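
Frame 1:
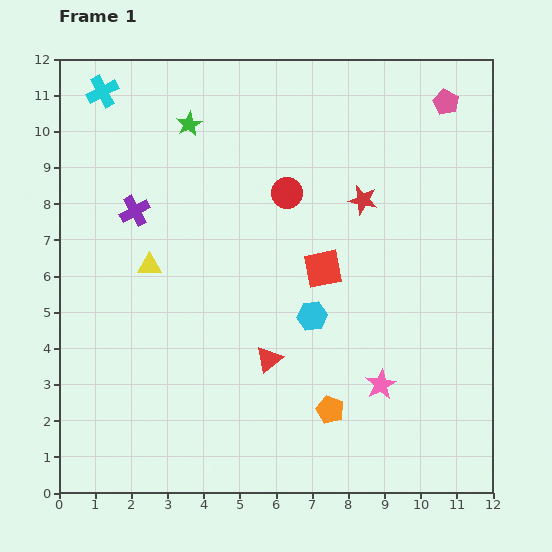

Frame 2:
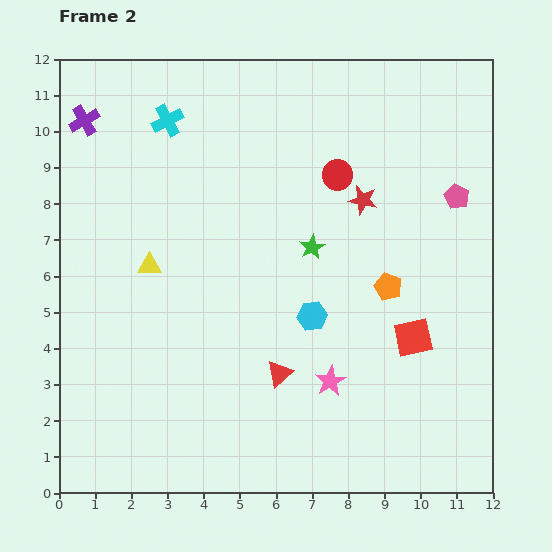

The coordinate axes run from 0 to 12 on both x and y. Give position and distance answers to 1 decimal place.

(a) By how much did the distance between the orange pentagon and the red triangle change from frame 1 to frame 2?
+1.6

Distance in frame 1: 2.2. Distance in frame 2: 3.8.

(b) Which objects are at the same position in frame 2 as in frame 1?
the cyan hexagon, the yellow triangle, the red star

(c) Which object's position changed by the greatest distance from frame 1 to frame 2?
the green star

(moved 4.8; next 3.8)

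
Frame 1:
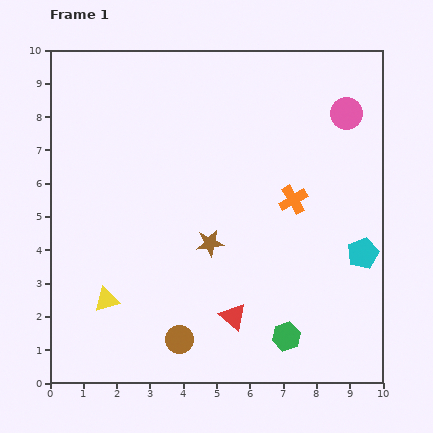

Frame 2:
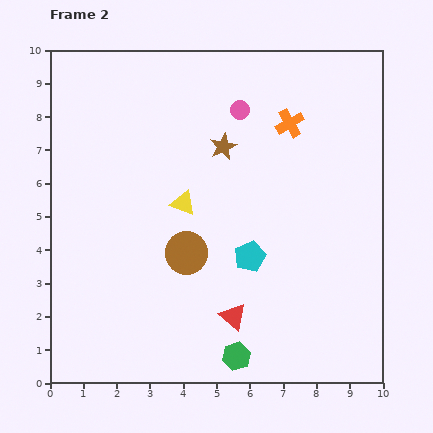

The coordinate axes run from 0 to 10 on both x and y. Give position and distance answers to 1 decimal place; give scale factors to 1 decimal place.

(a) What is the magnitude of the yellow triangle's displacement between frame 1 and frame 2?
3.7

The yellow triangle moved from (1.7, 2.5) to (4.0, 5.4), a distance of √(2.3² + 2.9²) ≈ 3.7.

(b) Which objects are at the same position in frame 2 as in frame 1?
the red triangle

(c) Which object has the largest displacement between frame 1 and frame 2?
the yellow triangle

(moved 3.7; next 3.4)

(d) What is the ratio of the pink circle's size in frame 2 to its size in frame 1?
0.6×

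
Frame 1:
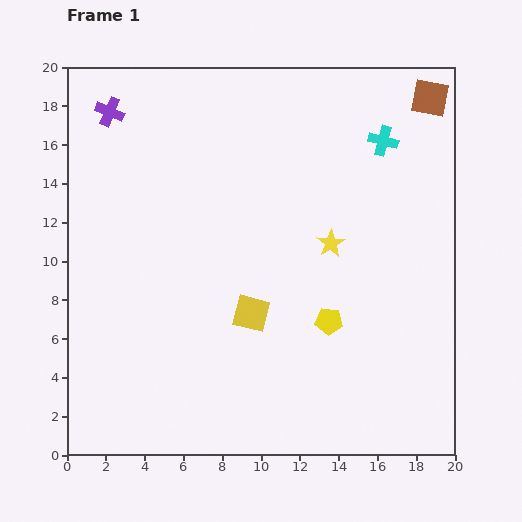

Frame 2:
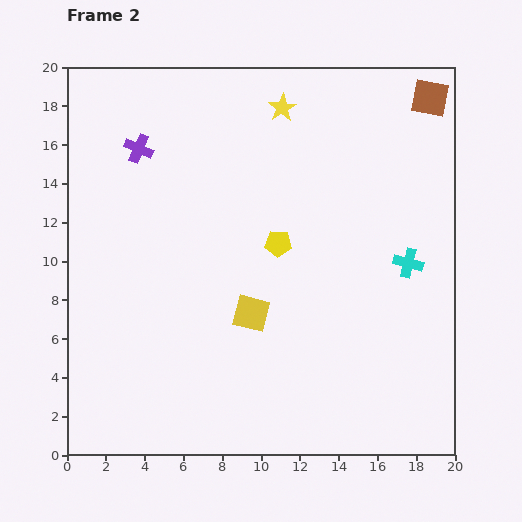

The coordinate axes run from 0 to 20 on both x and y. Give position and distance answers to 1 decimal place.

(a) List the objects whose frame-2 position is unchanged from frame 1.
the brown square, the yellow square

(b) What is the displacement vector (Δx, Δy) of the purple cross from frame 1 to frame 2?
(1.5, -1.9)

The purple cross was at (2.2, 17.7) in frame 1 and (3.7, 15.8) in frame 2.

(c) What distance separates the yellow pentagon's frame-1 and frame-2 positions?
4.8

The yellow pentagon moved from (13.5, 6.9) to (10.9, 10.9), a distance of √(2.6² + 4.0²) ≈ 4.8.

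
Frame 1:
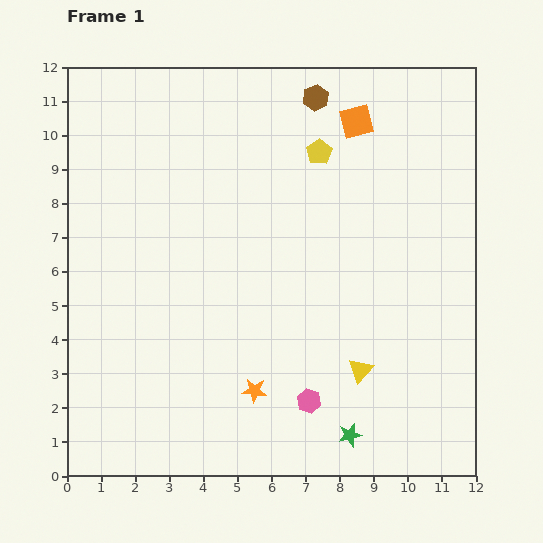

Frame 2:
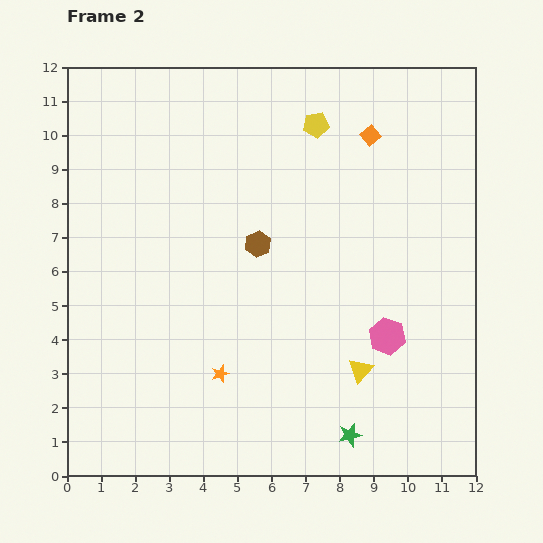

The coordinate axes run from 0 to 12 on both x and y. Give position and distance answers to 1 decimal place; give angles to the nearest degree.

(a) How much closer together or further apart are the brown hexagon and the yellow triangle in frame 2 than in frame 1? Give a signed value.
-3.3

Distance in frame 1: 8.1. Distance in frame 2: 4.8.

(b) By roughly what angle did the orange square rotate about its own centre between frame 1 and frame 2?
25° counter-clockwise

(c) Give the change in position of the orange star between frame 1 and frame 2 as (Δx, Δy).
(-1.0, 0.5)

The orange star was at (5.5, 2.5) in frame 1 and (4.5, 3.0) in frame 2.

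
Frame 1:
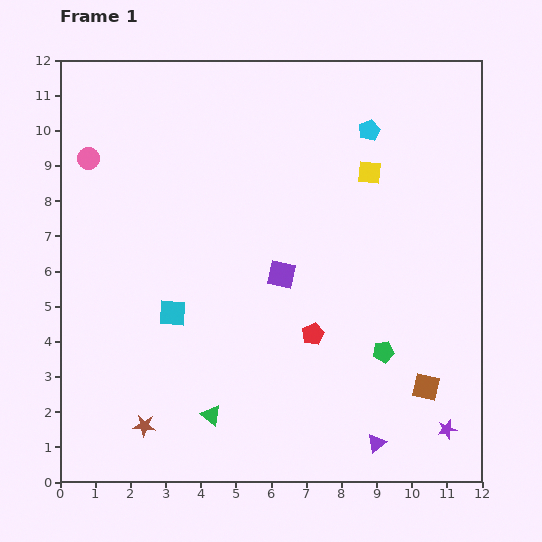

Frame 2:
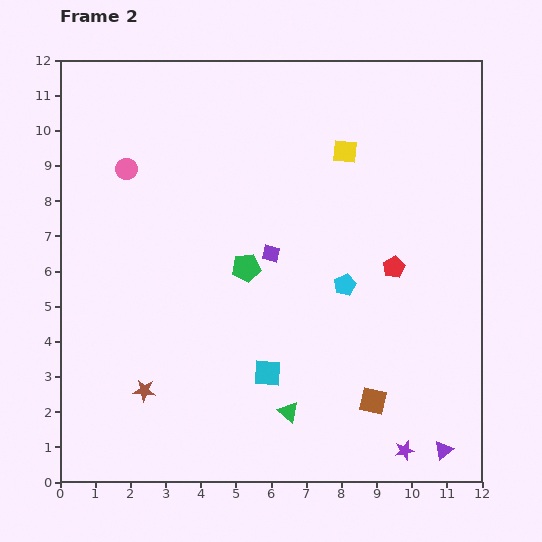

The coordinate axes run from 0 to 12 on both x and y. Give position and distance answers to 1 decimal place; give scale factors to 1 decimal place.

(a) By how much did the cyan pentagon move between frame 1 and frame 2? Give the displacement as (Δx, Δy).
(-0.7, -4.4)

The cyan pentagon was at (8.8, 10.0) in frame 1 and (8.1, 5.6) in frame 2.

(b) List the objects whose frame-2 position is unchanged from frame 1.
none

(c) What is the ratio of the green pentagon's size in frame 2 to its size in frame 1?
1.3×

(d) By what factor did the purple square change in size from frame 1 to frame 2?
0.6×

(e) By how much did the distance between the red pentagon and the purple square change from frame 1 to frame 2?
+1.6

Distance in frame 1: 1.9. Distance in frame 2: 3.5.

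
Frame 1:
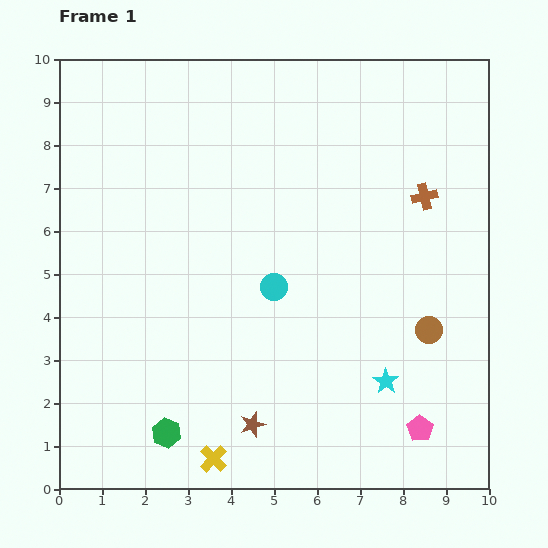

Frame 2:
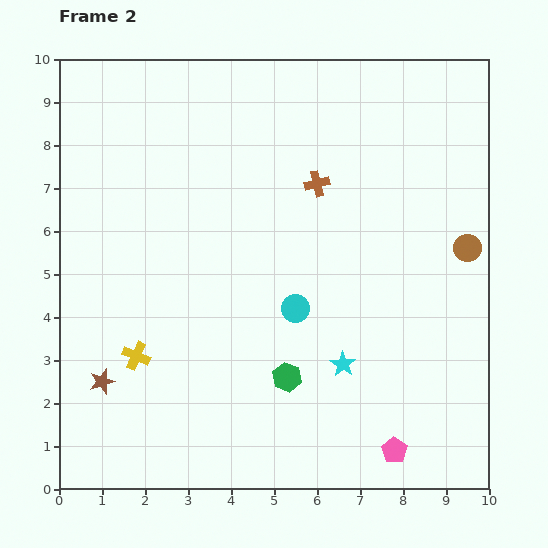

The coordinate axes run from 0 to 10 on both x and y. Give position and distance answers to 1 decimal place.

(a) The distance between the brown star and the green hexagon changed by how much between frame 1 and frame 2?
+2.3

Distance in frame 1: 2.0. Distance in frame 2: 4.3.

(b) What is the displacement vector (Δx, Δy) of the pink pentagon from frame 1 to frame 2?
(-0.6, -0.5)

The pink pentagon was at (8.4, 1.4) in frame 1 and (7.8, 0.9) in frame 2.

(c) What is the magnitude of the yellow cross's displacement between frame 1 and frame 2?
3.0

The yellow cross moved from (3.6, 0.7) to (1.8, 3.1), a distance of √(1.8² + 2.4²) ≈ 3.0.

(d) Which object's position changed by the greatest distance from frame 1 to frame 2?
the brown star

(moved 3.6; next 3.1)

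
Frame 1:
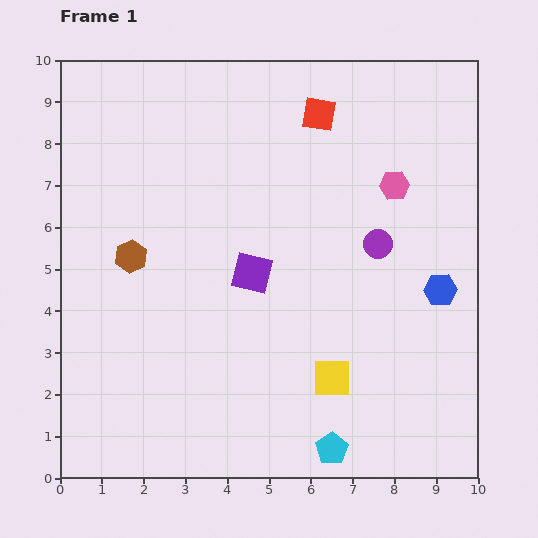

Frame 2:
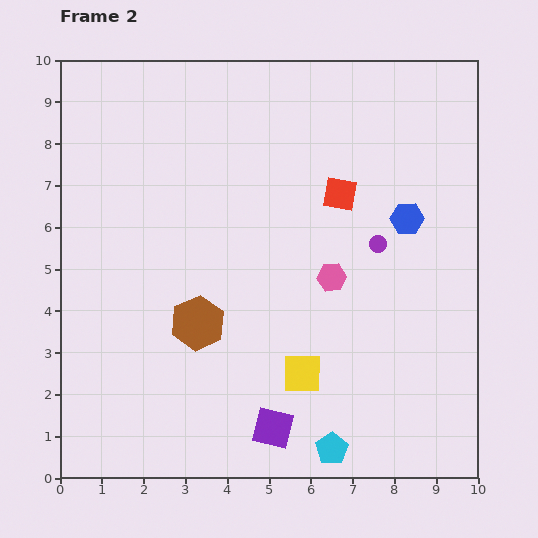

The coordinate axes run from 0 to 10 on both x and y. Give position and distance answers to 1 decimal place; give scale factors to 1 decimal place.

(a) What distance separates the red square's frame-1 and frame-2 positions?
2.0

The red square moved from (6.2, 8.7) to (6.7, 6.8), a distance of √(0.5² + 1.9²) ≈ 2.0.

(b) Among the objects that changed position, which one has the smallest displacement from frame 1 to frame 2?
the yellow square

(moved 0.7)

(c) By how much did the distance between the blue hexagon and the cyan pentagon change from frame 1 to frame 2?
+1.2

Distance in frame 1: 4.6. Distance in frame 2: 5.8.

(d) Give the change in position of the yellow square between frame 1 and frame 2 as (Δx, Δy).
(-0.7, 0.1)

The yellow square was at (6.5, 2.4) in frame 1 and (5.8, 2.5) in frame 2.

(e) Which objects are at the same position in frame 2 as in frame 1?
the purple circle, the cyan pentagon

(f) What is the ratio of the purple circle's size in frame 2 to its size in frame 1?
0.6×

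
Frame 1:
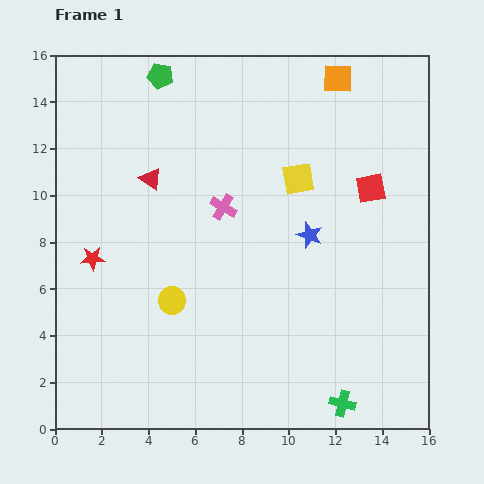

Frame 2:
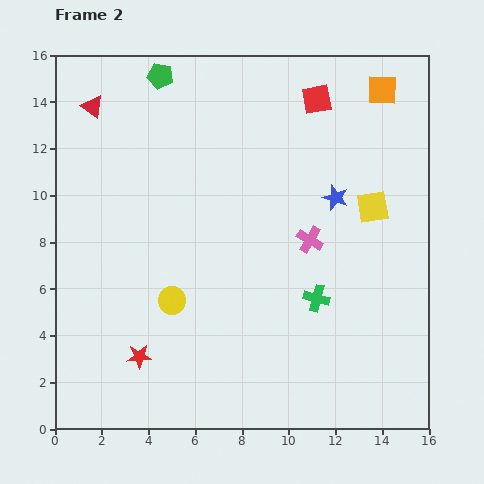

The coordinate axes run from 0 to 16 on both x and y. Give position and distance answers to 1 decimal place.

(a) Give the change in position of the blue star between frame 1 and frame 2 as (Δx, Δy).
(1.1, 1.6)

The blue star was at (10.9, 8.3) in frame 1 and (12.0, 9.9) in frame 2.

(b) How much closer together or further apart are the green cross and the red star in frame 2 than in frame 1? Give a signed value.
-4.4

Distance in frame 1: 12.4. Distance in frame 2: 8.0.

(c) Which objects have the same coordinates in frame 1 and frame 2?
the yellow circle, the green pentagon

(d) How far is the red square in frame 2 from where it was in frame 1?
4.4

The red square moved from (13.5, 10.3) to (11.2, 14.1), a distance of √(2.3² + 3.8²) ≈ 4.4.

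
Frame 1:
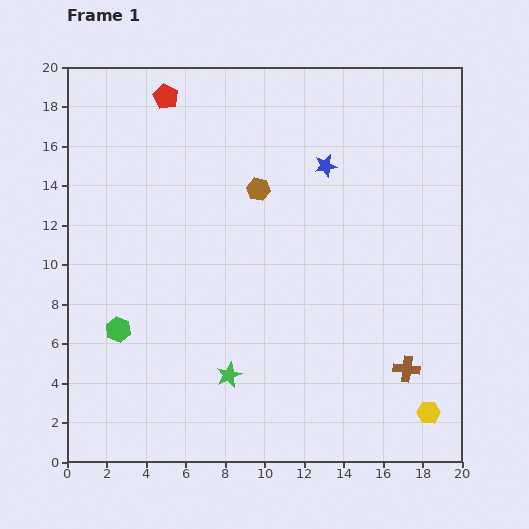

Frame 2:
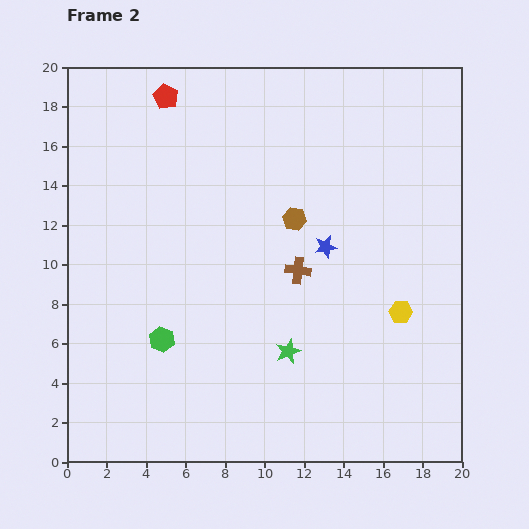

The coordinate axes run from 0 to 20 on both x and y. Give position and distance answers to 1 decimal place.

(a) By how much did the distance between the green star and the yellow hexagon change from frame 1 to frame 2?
-4.3

Distance in frame 1: 10.3. Distance in frame 2: 6.0.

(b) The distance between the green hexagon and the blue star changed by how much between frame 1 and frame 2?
-3.9

Distance in frame 1: 13.4. Distance in frame 2: 9.5.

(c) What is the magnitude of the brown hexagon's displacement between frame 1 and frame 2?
2.3

The brown hexagon moved from (9.7, 13.8) to (11.5, 12.3), a distance of √(1.8² + 1.5²) ≈ 2.3.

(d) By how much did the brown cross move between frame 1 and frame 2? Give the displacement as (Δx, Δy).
(-5.5, 5.0)

The brown cross was at (17.2, 4.7) in frame 1 and (11.7, 9.7) in frame 2.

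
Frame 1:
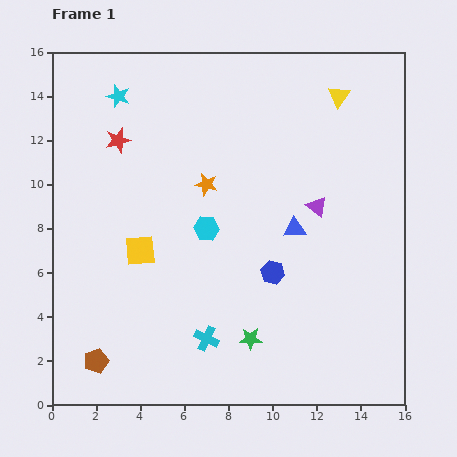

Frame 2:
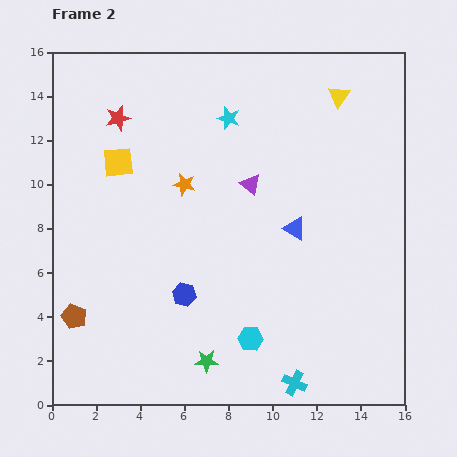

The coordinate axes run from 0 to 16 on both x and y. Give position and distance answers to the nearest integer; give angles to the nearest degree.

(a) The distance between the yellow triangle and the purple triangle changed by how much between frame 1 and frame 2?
+1

Distance in frame 1: 5. Distance in frame 2: 6.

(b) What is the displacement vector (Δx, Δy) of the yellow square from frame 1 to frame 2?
(-1, 4)

The yellow square was at (4, 7) in frame 1 and (3, 11) in frame 2.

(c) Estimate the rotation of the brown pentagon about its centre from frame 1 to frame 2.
30° counter-clockwise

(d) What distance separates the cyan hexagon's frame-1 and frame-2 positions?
5

The cyan hexagon moved from (7, 8) to (9, 3), a distance of √(2² + 5²) ≈ 5.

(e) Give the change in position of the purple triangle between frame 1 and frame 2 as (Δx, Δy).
(-3, 1)

The purple triangle was at (12, 9) in frame 1 and (9, 10) in frame 2.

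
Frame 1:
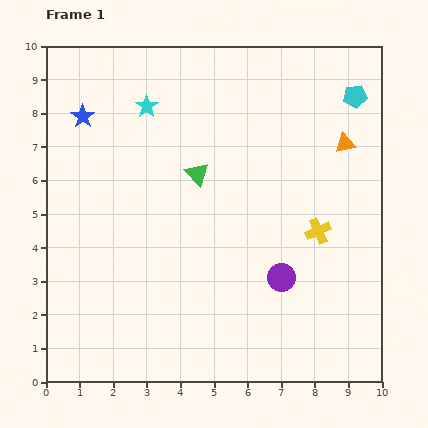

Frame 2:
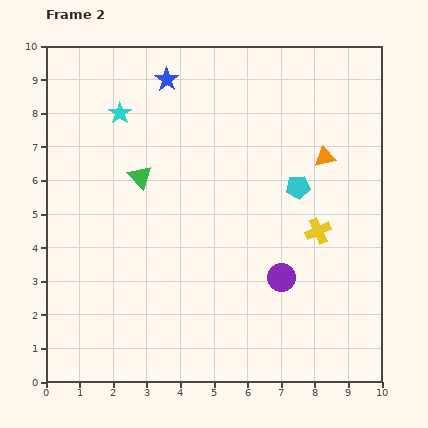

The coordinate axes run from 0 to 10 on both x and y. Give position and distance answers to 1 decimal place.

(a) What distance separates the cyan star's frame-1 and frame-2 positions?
0.8

The cyan star moved from (3.0, 8.2) to (2.2, 8.0), a distance of √(0.8² + 0.2²) ≈ 0.8.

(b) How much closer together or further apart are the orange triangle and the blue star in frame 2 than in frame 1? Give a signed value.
-2.6

Distance in frame 1: 7.8. Distance in frame 2: 5.2.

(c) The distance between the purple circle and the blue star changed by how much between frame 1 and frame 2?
-0.8

Distance in frame 1: 7.6. Distance in frame 2: 6.8.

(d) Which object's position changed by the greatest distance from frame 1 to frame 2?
the cyan pentagon

(moved 3.2; next 2.7)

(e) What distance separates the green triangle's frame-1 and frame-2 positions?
1.7

The green triangle moved from (4.5, 6.2) to (2.8, 6.1), a distance of √(1.7² + 0.1²) ≈ 1.7.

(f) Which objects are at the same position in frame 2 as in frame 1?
the yellow cross, the purple circle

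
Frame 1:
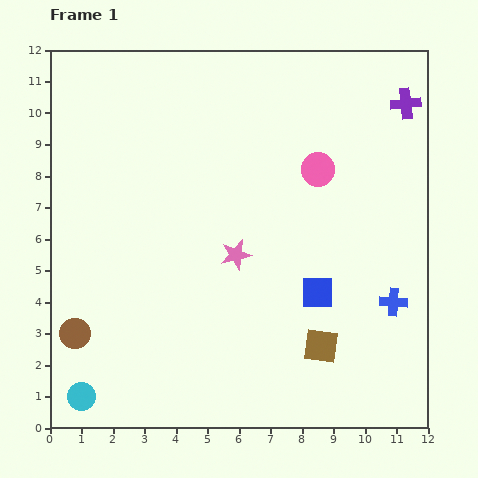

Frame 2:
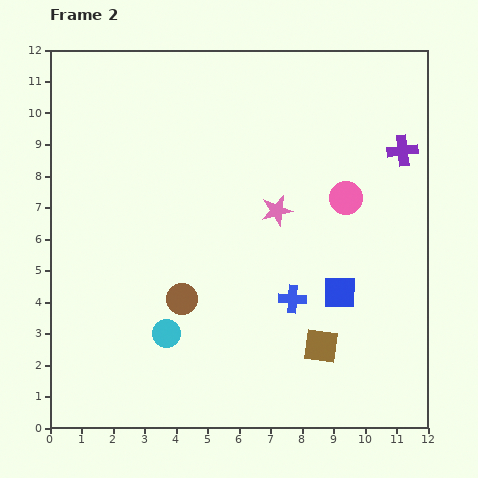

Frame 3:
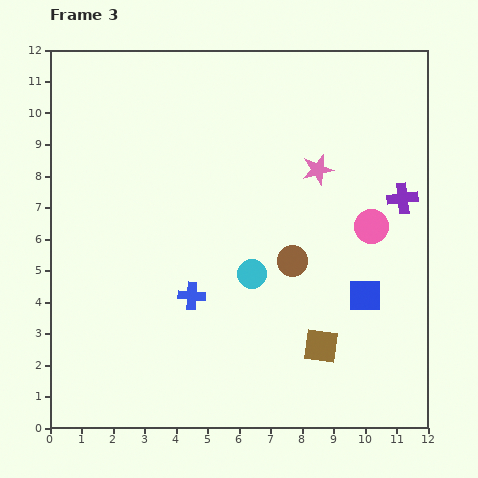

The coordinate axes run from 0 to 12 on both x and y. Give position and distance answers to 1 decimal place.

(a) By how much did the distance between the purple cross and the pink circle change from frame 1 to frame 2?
-1.2

Distance in frame 1: 3.5. Distance in frame 2: 2.3.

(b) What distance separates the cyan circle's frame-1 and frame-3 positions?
6.7

The cyan circle moved from (1.0, 1.0) to (6.4, 4.9), a distance of √(5.4² + 3.9²) ≈ 6.7.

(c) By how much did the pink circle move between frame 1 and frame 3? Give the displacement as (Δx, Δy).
(1.7, -1.8)

The pink circle was at (8.5, 8.2) in frame 1 and (10.2, 6.4) in frame 3.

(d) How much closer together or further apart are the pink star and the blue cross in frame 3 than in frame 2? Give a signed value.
+2.9

Distance in frame 2: 2.8. Distance in frame 3: 5.7.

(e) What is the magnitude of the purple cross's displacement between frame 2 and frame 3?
1.5

The purple cross moved from (11.2, 8.8) to (11.2, 7.3), a distance of √(0.0² + 1.5²) ≈ 1.5.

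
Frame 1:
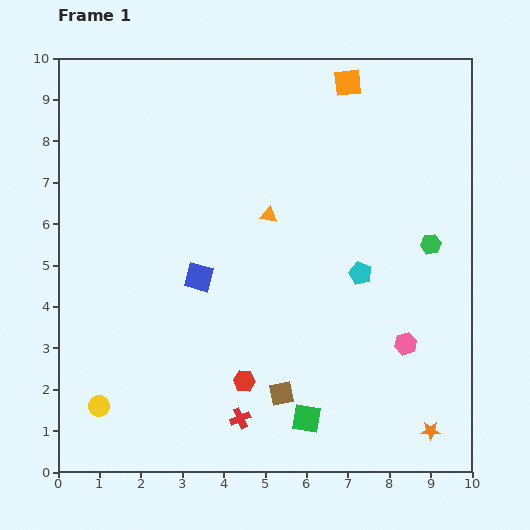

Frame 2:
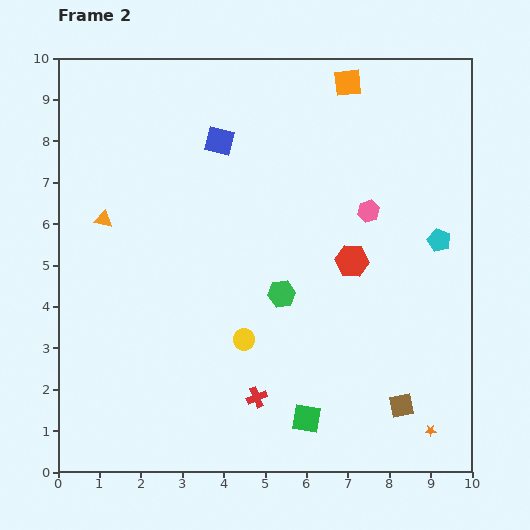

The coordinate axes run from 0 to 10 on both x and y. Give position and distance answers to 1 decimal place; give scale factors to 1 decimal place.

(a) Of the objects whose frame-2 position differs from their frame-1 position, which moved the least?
the red cross

(moved 0.6)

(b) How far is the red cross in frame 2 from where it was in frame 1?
0.6

The red cross moved from (4.4, 1.3) to (4.8, 1.8), a distance of √(0.4² + 0.5²) ≈ 0.6.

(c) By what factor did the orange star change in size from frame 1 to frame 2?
0.6×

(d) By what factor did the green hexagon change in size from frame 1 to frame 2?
1.4×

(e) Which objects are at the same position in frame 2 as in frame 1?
the orange square, the orange star, the green square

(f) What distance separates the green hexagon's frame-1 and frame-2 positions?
3.8

The green hexagon moved from (9.0, 5.5) to (5.4, 4.3), a distance of √(3.6² + 1.2²) ≈ 3.8.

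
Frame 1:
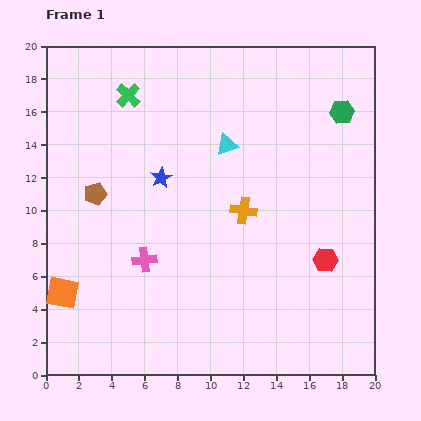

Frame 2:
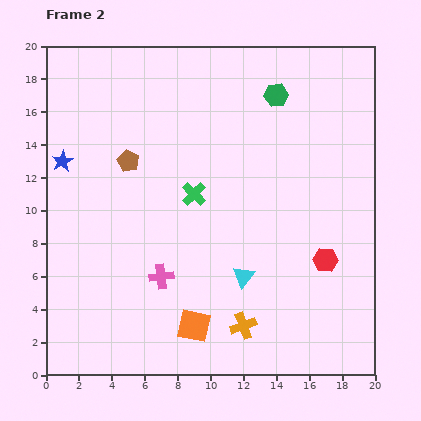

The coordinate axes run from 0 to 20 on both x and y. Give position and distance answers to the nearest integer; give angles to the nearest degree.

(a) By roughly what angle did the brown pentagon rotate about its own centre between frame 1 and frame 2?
30° counter-clockwise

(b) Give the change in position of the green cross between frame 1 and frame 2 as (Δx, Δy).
(4, -6)

The green cross was at (5, 17) in frame 1 and (9, 11) in frame 2.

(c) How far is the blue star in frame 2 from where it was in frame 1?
6

The blue star moved from (7, 12) to (1, 13), a distance of √(6² + 1²) ≈ 6.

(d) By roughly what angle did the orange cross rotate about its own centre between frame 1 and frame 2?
30° counter-clockwise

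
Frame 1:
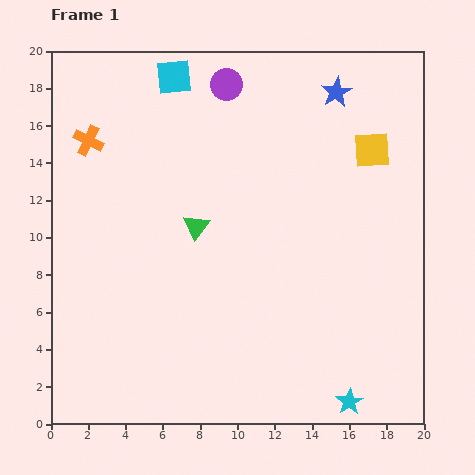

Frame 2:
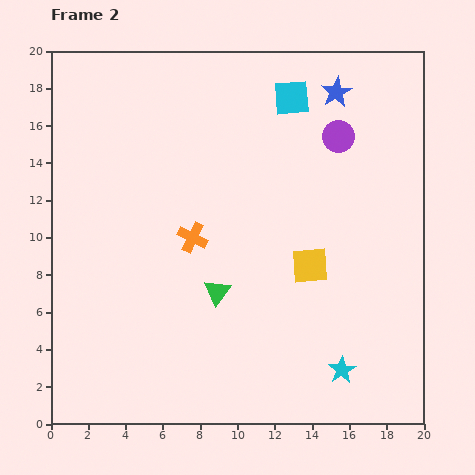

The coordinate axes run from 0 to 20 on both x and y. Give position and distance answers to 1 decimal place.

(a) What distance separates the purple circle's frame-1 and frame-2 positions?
6.6

The purple circle moved from (9.4, 18.2) to (15.4, 15.4), a distance of √(6.0² + 2.8²) ≈ 6.6.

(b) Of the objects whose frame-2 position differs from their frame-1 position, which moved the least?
the cyan star

(moved 1.7)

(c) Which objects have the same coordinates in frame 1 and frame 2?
the blue star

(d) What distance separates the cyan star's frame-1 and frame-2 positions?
1.7

The cyan star moved from (16.0, 1.2) to (15.6, 2.9), a distance of √(0.4² + 1.7²) ≈ 1.7.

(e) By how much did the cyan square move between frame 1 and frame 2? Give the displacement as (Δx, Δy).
(6.3, -1.1)

The cyan square was at (6.6, 18.6) in frame 1 and (12.9, 17.5) in frame 2.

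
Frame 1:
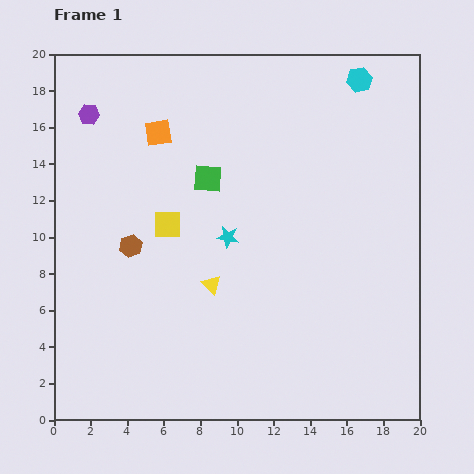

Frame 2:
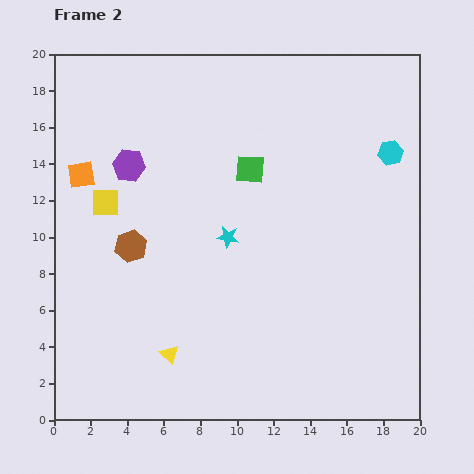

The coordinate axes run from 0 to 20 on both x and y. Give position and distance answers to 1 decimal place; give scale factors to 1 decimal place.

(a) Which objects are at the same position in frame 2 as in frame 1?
the brown hexagon, the cyan star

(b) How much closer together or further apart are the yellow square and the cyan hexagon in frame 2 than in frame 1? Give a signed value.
+2.7

Distance in frame 1: 13.1. Distance in frame 2: 15.8.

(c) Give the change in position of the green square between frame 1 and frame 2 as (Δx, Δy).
(2.3, 0.5)

The green square was at (8.4, 13.2) in frame 1 and (10.7, 13.7) in frame 2.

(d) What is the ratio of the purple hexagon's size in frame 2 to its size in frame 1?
1.6×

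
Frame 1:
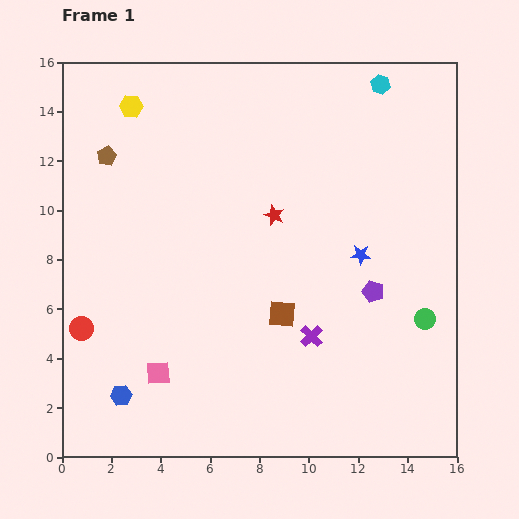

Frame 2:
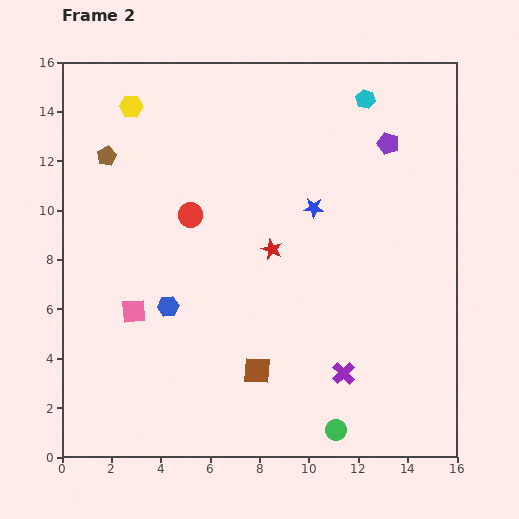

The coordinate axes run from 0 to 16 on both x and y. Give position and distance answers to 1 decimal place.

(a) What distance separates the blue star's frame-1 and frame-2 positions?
2.7

The blue star moved from (12.1, 8.2) to (10.2, 10.1), a distance of √(1.9² + 1.9²) ≈ 2.7.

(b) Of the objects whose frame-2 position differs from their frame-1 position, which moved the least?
the cyan hexagon

(moved 0.8)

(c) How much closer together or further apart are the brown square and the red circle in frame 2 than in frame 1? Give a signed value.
-1.2

Distance in frame 1: 8.1. Distance in frame 2: 6.9.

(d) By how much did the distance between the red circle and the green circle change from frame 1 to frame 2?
-3.4

Distance in frame 1: 13.9. Distance in frame 2: 10.5.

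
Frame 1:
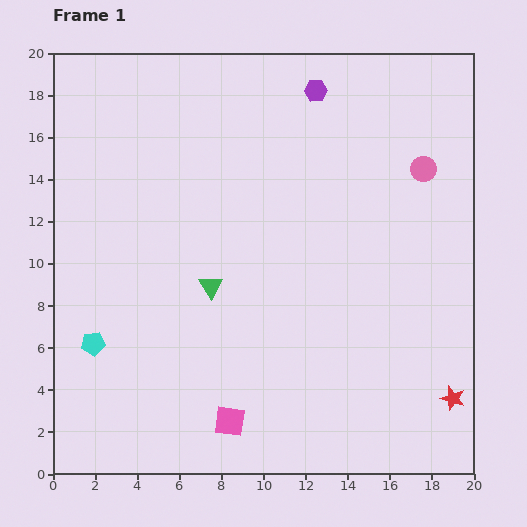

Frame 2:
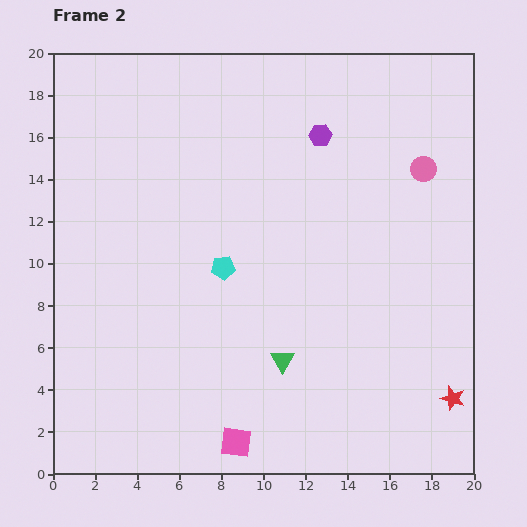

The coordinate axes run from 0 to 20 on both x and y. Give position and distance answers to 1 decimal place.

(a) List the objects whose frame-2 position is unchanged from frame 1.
the red star, the pink circle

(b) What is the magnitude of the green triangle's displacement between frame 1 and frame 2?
4.9

The green triangle moved from (7.5, 8.9) to (10.9, 5.4), a distance of √(3.4² + 3.5²) ≈ 4.9.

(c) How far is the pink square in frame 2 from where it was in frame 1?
1.0

The pink square moved from (8.4, 2.5) to (8.7, 1.5), a distance of √(0.3² + 1.0²) ≈ 1.0.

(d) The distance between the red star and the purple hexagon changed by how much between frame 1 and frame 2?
-2.0

Distance in frame 1: 16.0. Distance in frame 2: 14.0.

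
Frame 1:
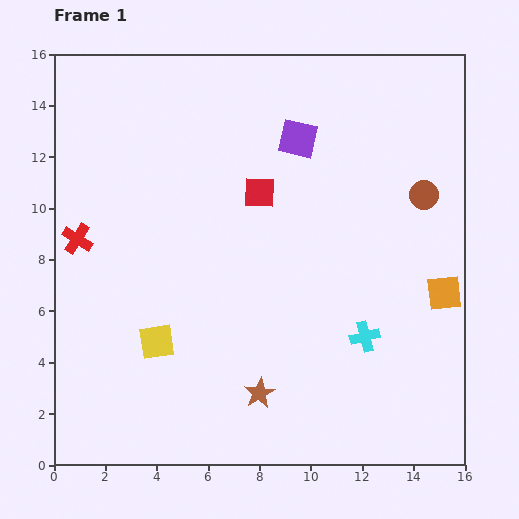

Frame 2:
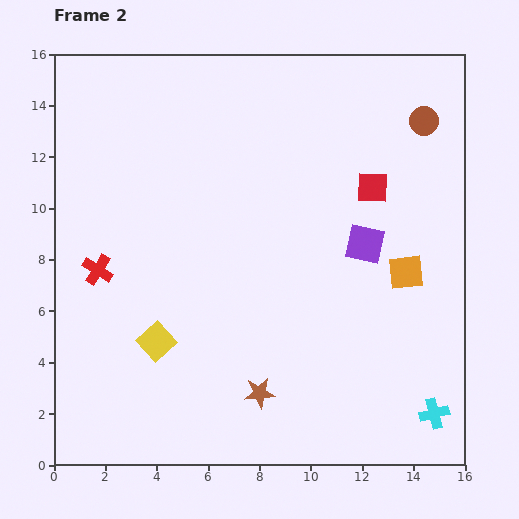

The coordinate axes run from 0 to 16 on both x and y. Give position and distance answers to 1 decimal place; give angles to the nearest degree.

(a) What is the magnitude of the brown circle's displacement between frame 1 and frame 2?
2.9

The brown circle moved from (14.4, 10.5) to (14.4, 13.4), a distance of √(0.0² + 2.9²) ≈ 2.9.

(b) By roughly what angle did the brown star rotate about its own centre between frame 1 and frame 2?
23° clockwise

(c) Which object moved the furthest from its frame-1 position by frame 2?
the purple square

(moved 4.9; next 4.4)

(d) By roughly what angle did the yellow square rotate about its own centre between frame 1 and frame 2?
33° counter-clockwise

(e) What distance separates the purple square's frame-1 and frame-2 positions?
4.9

The purple square moved from (9.5, 12.7) to (12.1, 8.6), a distance of √(2.6² + 4.1²) ≈ 4.9.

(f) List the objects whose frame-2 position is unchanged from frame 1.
the yellow square, the brown star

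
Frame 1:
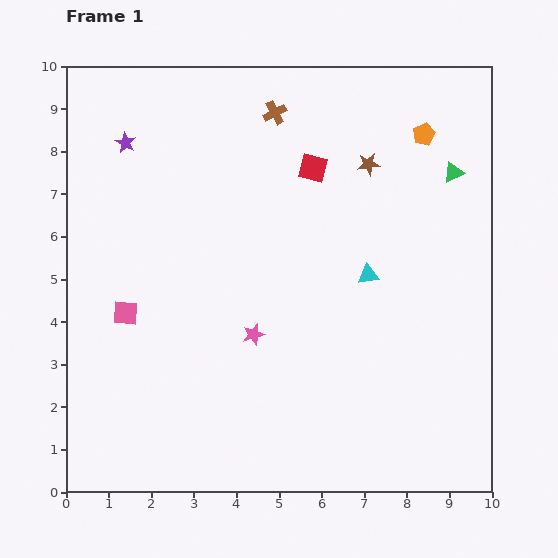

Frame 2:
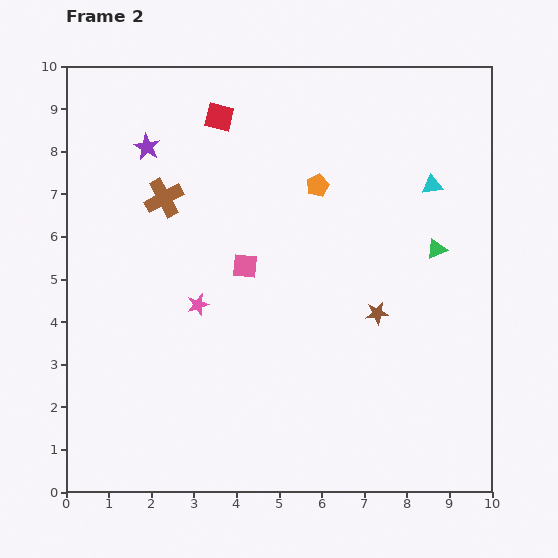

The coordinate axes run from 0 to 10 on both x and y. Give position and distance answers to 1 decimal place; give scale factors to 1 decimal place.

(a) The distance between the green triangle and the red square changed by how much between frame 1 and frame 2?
+2.7

Distance in frame 1: 3.3. Distance in frame 2: 6.0.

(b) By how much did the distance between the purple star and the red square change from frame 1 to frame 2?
-2.6

Distance in frame 1: 4.4. Distance in frame 2: 1.8.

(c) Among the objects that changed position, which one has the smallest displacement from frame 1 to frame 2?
the purple star

(moved 0.5)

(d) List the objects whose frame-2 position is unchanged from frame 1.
none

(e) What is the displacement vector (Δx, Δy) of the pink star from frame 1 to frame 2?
(-1.3, 0.7)

The pink star was at (4.4, 3.7) in frame 1 and (3.1, 4.4) in frame 2.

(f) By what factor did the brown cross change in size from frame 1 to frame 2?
1.7×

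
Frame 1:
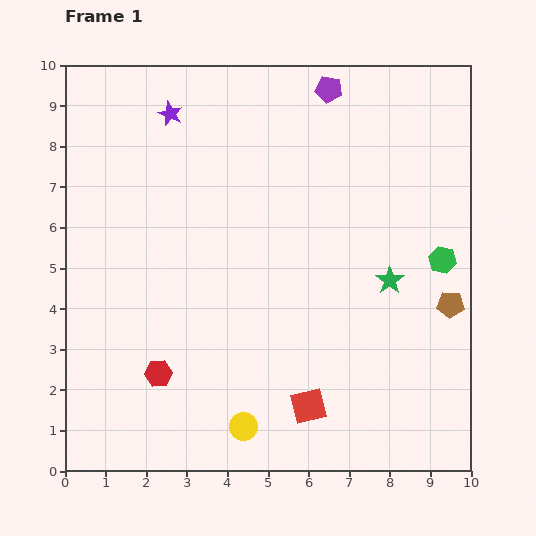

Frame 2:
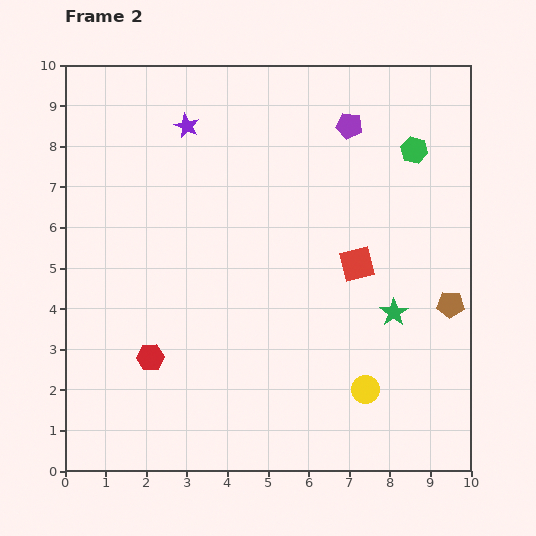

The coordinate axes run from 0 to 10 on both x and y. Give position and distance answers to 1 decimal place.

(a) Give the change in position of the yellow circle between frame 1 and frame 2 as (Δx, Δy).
(3.0, 0.9)

The yellow circle was at (4.4, 1.1) in frame 1 and (7.4, 2.0) in frame 2.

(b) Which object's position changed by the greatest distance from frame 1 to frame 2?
the red square

(moved 3.7; next 3.1)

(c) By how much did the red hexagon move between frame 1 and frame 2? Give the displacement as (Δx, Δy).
(-0.2, 0.4)

The red hexagon was at (2.3, 2.4) in frame 1 and (2.1, 2.8) in frame 2.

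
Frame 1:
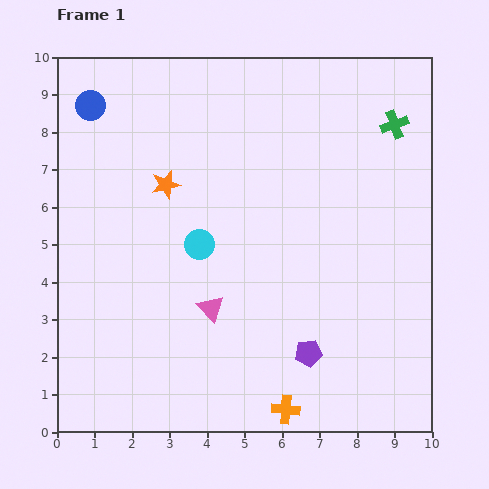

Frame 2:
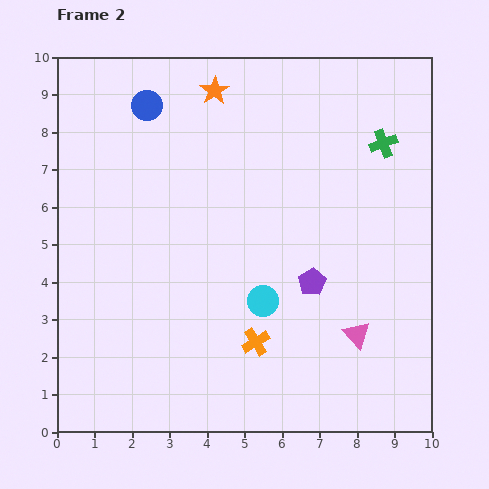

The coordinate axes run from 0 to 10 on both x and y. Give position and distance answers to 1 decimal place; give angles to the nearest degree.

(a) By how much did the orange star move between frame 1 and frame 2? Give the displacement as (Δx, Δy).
(1.3, 2.5)

The orange star was at (2.9, 6.6) in frame 1 and (4.2, 9.1) in frame 2.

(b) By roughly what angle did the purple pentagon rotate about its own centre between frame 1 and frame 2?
24° counter-clockwise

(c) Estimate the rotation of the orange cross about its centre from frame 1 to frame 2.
37° counter-clockwise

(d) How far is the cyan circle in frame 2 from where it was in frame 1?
2.3

The cyan circle moved from (3.8, 5.0) to (5.5, 3.5), a distance of √(1.7² + 1.5²) ≈ 2.3.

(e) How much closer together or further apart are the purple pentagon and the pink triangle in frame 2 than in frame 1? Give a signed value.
-1.1

Distance in frame 1: 2.9. Distance in frame 2: 1.8.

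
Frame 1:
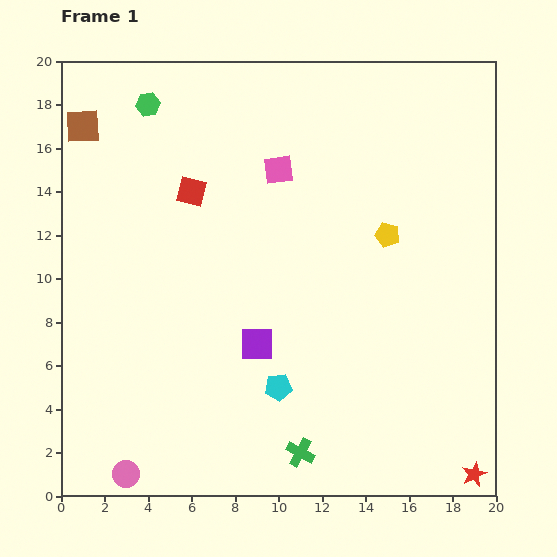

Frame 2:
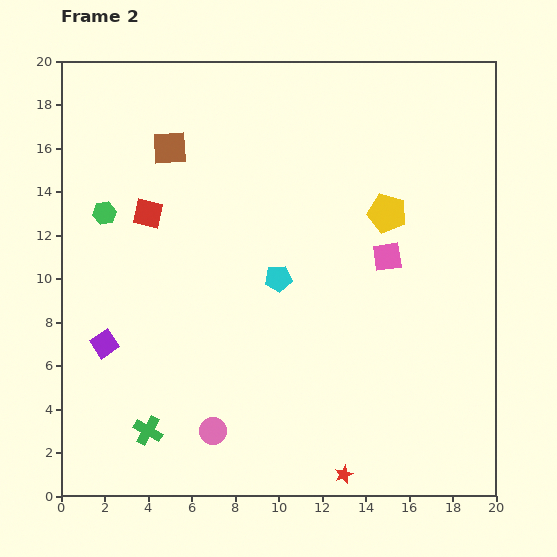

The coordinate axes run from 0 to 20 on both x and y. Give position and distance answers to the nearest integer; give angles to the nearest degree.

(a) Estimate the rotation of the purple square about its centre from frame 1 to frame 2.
34° counter-clockwise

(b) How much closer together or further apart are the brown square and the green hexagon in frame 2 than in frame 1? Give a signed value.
+1

Distance in frame 1: 3. Distance in frame 2: 4.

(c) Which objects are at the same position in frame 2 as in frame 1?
none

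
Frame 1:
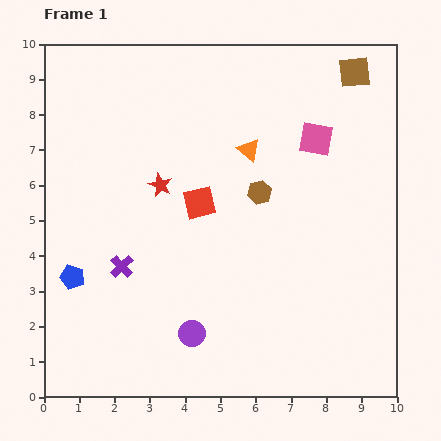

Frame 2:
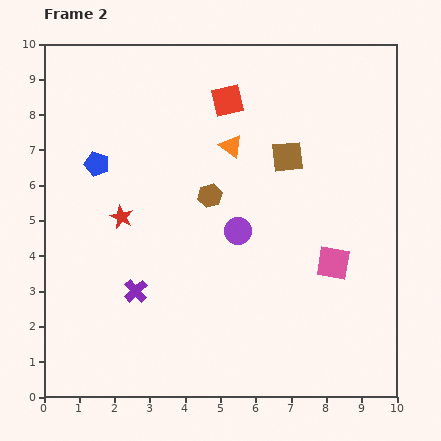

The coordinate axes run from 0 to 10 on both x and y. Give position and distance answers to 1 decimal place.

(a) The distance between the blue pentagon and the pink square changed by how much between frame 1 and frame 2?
-0.6

Distance in frame 1: 7.9. Distance in frame 2: 7.3.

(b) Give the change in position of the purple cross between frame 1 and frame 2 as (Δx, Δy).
(0.4, -0.7)

The purple cross was at (2.2, 3.7) in frame 1 and (2.6, 3.0) in frame 2.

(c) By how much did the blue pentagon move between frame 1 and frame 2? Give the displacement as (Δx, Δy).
(0.7, 3.2)

The blue pentagon was at (0.8, 3.4) in frame 1 and (1.5, 6.6) in frame 2.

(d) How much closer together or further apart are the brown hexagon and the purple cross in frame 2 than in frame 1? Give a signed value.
-1.0

Distance in frame 1: 4.4. Distance in frame 2: 3.4.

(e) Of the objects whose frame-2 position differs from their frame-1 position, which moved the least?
the orange triangle

(moved 0.5)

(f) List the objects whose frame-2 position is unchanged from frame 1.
none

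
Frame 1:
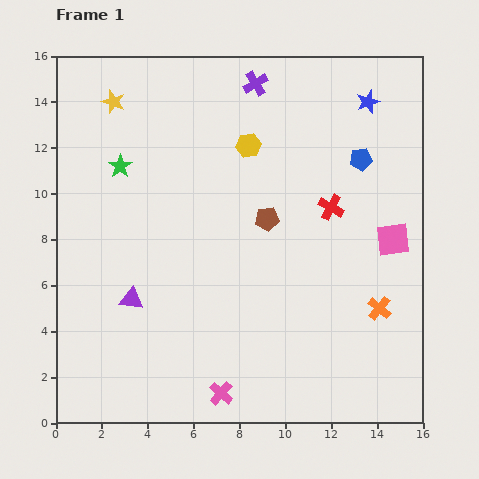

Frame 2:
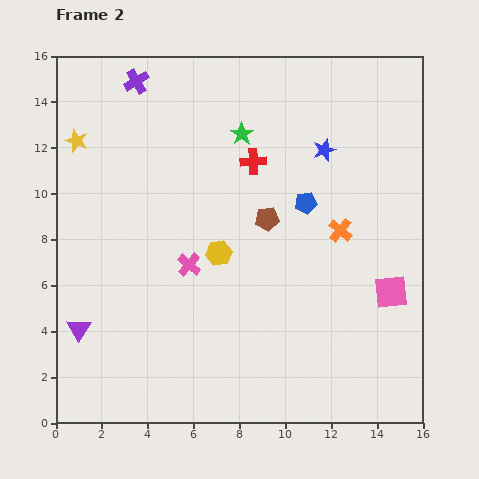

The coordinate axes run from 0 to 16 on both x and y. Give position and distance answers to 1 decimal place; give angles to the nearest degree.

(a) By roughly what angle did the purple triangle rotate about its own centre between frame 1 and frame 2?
54° clockwise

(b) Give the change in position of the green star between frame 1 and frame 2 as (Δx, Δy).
(5.3, 1.4)

The green star was at (2.8, 11.2) in frame 1 and (8.1, 12.6) in frame 2.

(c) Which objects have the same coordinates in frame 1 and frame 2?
the brown pentagon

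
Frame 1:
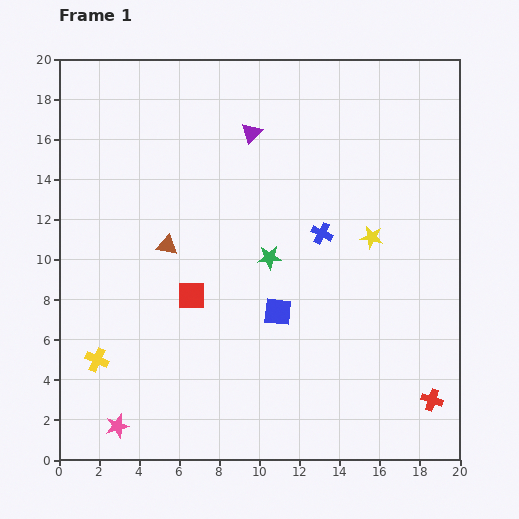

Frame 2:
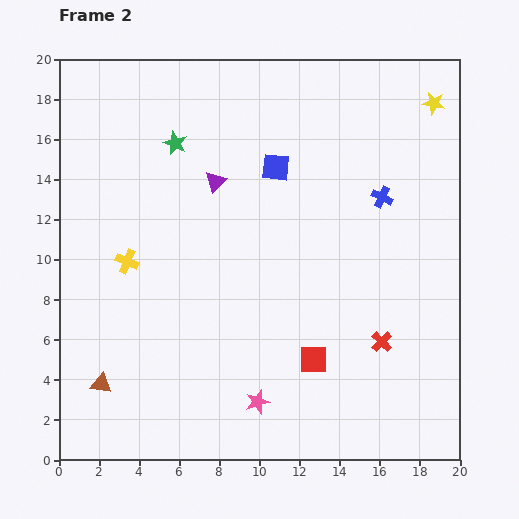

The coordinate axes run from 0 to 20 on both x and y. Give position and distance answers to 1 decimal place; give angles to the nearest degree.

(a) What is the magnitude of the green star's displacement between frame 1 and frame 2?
7.4

The green star moved from (10.5, 10.1) to (5.8, 15.8), a distance of √(4.7² + 5.7²) ≈ 7.4.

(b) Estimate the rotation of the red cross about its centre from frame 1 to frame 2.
27° clockwise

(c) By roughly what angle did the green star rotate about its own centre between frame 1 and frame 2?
27° clockwise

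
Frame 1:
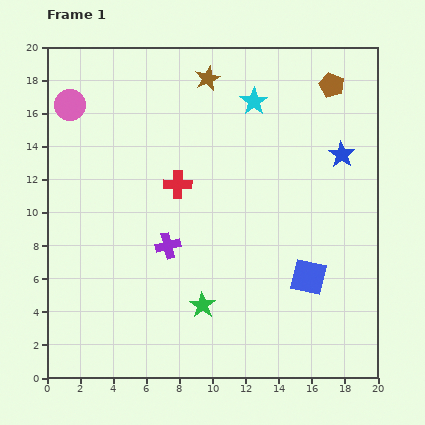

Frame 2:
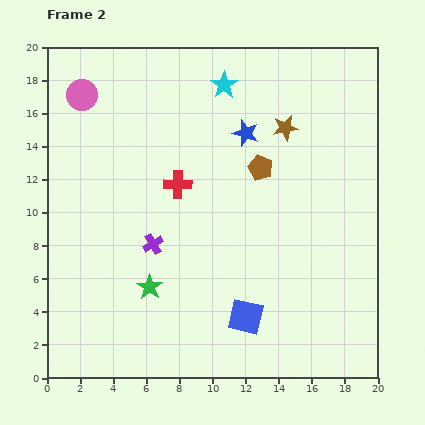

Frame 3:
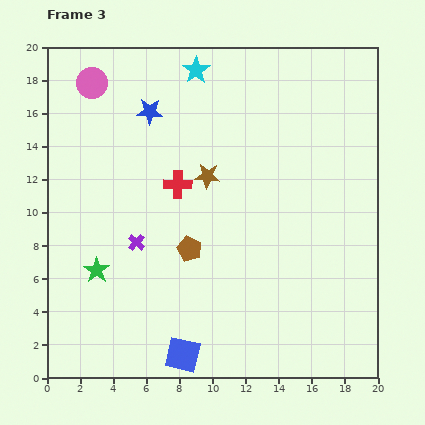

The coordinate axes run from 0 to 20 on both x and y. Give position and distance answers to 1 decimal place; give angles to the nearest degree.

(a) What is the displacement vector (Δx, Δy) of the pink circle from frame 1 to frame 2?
(0.7, 0.6)

The pink circle was at (1.4, 16.5) in frame 1 and (2.1, 17.1) in frame 2.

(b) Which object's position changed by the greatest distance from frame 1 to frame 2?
the brown pentagon

(moved 6.6; next 5.9)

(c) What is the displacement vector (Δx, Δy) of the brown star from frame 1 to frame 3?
(0.0, -5.9)

The brown star was at (9.7, 18.1) in frame 1 and (9.7, 12.2) in frame 3.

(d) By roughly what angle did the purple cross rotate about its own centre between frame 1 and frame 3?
34° counter-clockwise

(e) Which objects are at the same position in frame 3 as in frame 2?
the red cross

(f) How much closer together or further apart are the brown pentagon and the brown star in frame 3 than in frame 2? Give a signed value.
+1.7

Distance in frame 2: 2.8. Distance in frame 3: 4.5.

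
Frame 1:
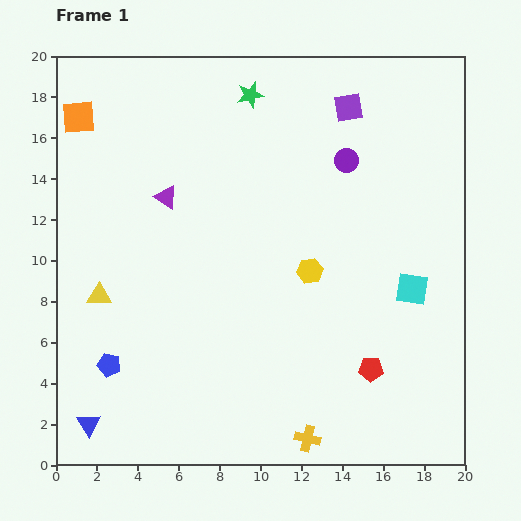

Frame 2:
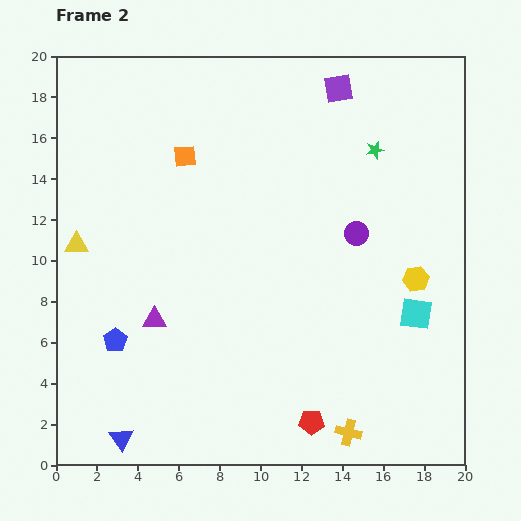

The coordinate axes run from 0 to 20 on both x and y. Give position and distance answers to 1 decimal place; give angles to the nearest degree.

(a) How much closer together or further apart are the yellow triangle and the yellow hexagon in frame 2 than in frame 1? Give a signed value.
+6.3

Distance in frame 1: 10.4. Distance in frame 2: 16.7.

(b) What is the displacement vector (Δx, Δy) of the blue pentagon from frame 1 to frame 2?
(0.3, 1.2)

The blue pentagon was at (2.6, 4.9) in frame 1 and (2.9, 6.1) in frame 2.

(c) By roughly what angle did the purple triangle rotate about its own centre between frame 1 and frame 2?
32° counter-clockwise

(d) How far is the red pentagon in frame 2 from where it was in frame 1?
3.9

The red pentagon moved from (15.4, 4.7) to (12.5, 2.1), a distance of √(2.9² + 2.6²) ≈ 3.9.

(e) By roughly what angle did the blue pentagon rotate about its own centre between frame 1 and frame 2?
24° clockwise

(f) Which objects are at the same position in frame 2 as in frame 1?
none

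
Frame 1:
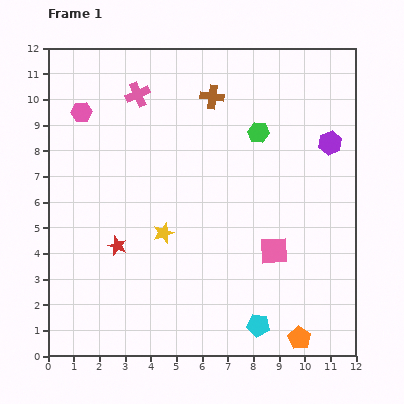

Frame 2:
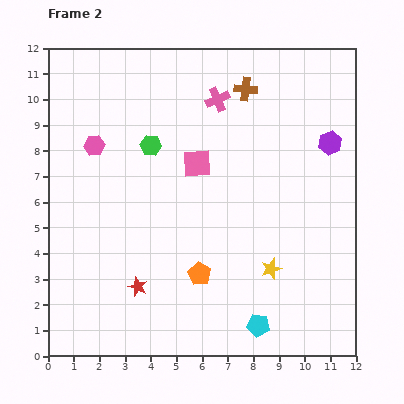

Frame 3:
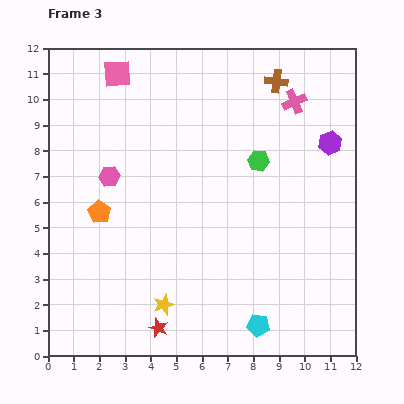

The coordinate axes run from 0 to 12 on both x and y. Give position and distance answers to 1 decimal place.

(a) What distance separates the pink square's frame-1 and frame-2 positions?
4.5

The pink square moved from (8.8, 4.1) to (5.8, 7.5), a distance of √(3.0² + 3.4²) ≈ 4.5.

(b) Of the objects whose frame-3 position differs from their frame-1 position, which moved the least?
the green hexagon

(moved 1.1)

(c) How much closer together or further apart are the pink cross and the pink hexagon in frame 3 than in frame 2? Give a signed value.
+2.7

Distance in frame 2: 5.1. Distance in frame 3: 7.8.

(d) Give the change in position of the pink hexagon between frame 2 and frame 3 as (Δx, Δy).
(0.6, -1.2)

The pink hexagon was at (1.8, 8.2) in frame 2 and (2.4, 7.0) in frame 3.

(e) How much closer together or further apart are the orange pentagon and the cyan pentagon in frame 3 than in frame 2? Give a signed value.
+4.6

Distance in frame 2: 3.0. Distance in frame 3: 7.6.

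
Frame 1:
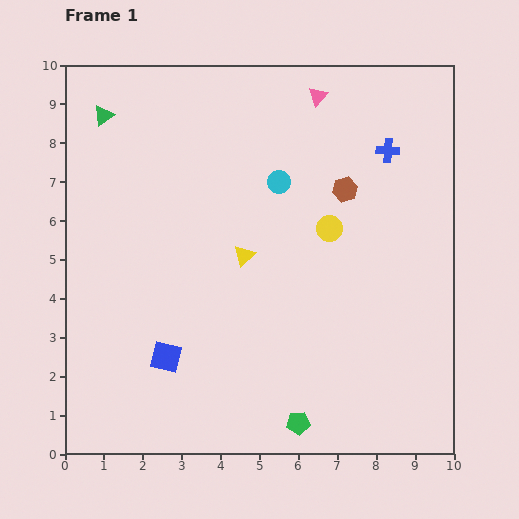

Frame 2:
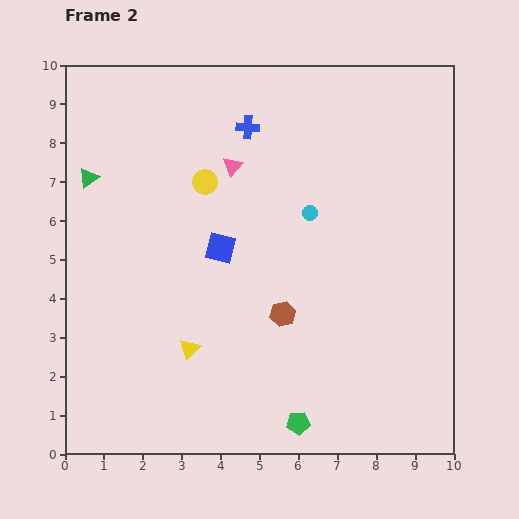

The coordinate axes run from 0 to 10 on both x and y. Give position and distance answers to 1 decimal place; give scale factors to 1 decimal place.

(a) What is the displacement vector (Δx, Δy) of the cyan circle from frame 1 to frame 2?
(0.8, -0.8)

The cyan circle was at (5.5, 7.0) in frame 1 and (6.3, 6.2) in frame 2.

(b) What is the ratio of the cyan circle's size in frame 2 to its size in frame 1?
0.6×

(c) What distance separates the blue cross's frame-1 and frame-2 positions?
3.6

The blue cross moved from (8.3, 7.8) to (4.7, 8.4), a distance of √(3.6² + 0.6²) ≈ 3.6.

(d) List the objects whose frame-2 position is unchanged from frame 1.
the green pentagon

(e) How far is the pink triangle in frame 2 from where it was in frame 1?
2.8

The pink triangle moved from (6.5, 9.2) to (4.3, 7.4), a distance of √(2.2² + 1.8²) ≈ 2.8.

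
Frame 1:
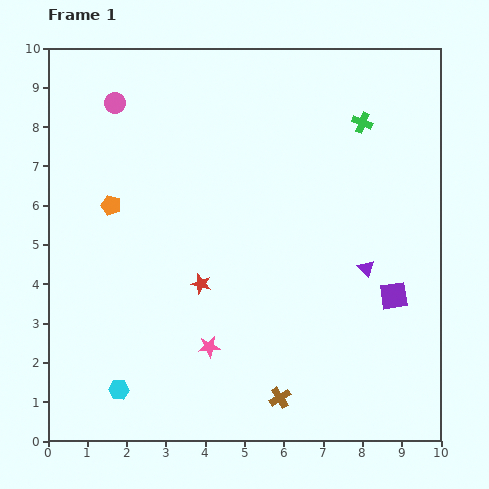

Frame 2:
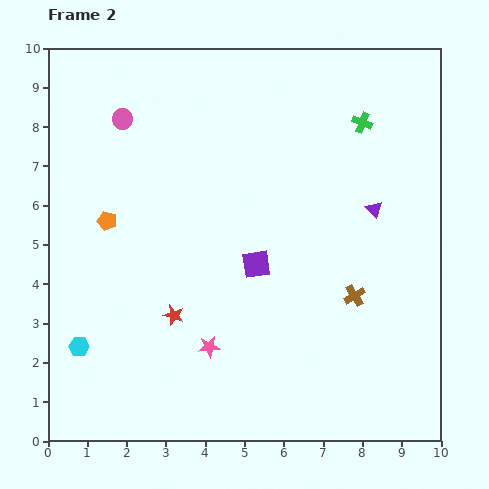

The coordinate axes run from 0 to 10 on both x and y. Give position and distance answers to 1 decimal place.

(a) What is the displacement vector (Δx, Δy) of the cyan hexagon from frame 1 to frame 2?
(-1.0, 1.1)

The cyan hexagon was at (1.8, 1.3) in frame 1 and (0.8, 2.4) in frame 2.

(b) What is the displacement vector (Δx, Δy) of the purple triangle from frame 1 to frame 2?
(0.2, 1.5)

The purple triangle was at (8.1, 4.4) in frame 1 and (8.3, 5.9) in frame 2.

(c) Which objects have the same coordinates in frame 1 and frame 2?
the pink star, the green cross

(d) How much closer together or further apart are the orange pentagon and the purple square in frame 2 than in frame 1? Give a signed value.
-3.6

Distance in frame 1: 7.6. Distance in frame 2: 4.0.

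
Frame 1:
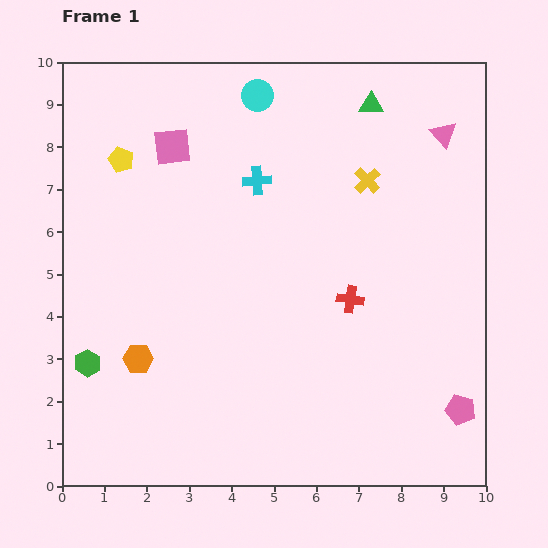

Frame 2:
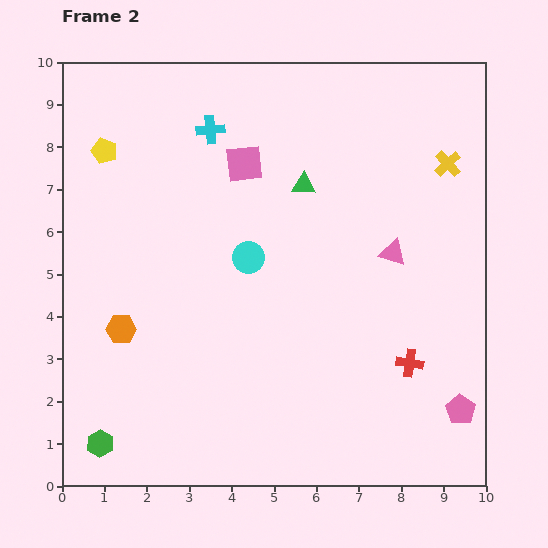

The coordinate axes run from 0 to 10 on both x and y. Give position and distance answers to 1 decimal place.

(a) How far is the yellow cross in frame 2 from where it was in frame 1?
1.9

The yellow cross moved from (7.2, 7.2) to (9.1, 7.6), a distance of √(1.9² + 0.4²) ≈ 1.9.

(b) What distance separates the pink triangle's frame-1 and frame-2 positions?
3.0

The pink triangle moved from (9.0, 8.3) to (7.8, 5.5), a distance of √(1.2² + 2.8²) ≈ 3.0.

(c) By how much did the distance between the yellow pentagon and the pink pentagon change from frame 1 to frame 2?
+0.5

Distance in frame 1: 9.9. Distance in frame 2: 10.4.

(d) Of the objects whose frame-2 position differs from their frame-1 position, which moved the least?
the yellow pentagon

(moved 0.4)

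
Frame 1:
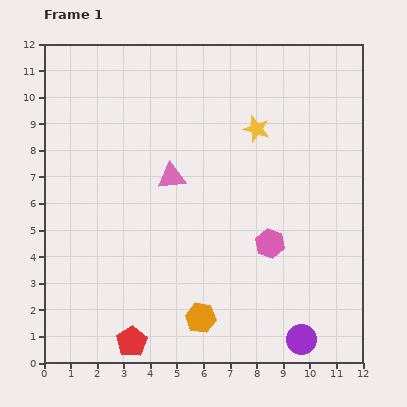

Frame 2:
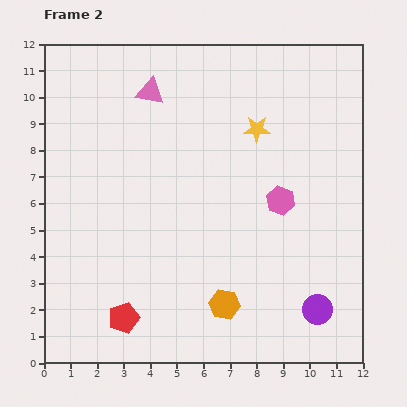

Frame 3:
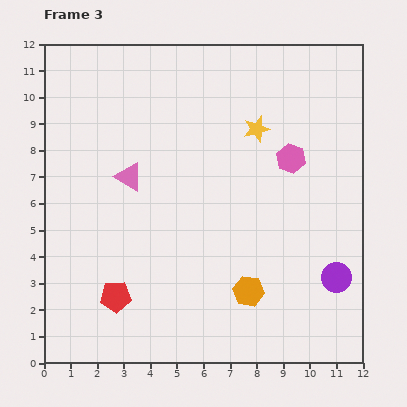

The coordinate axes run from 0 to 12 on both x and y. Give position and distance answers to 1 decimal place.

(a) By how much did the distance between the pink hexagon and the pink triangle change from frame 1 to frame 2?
+1.9

Distance in frame 1: 4.5. Distance in frame 2: 6.4.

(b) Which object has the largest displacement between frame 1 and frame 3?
the pink hexagon

(moved 3.3; next 2.6)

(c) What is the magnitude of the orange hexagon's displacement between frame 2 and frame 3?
1.0

The orange hexagon moved from (6.8, 2.2) to (7.7, 2.7), a distance of √(0.9² + 0.5²) ≈ 1.0.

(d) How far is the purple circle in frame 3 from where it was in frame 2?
1.4

The purple circle moved from (10.3, 2.0) to (11.0, 3.2), a distance of √(0.7² + 1.2²) ≈ 1.4.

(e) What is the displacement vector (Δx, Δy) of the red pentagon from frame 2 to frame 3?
(-0.3, 0.8)

The red pentagon was at (3.0, 1.7) in frame 2 and (2.7, 2.5) in frame 3.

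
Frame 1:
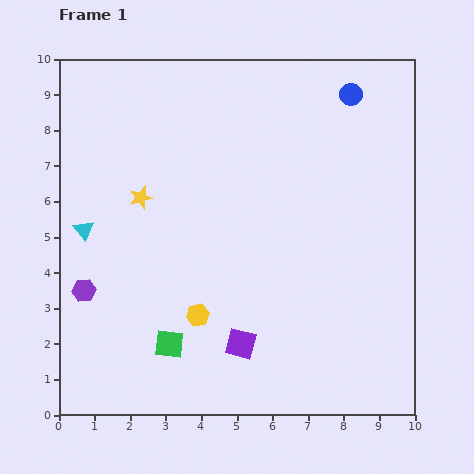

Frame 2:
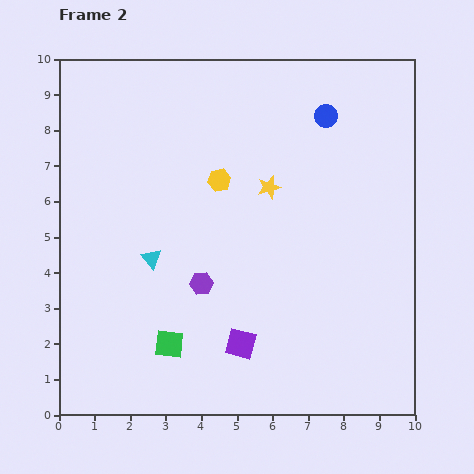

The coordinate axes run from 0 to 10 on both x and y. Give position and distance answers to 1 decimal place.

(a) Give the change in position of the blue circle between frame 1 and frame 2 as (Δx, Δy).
(-0.7, -0.6)

The blue circle was at (8.2, 9.0) in frame 1 and (7.5, 8.4) in frame 2.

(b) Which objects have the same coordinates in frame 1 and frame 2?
the green square, the purple square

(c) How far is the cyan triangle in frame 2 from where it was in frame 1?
2.1

The cyan triangle moved from (0.7, 5.2) to (2.6, 4.4), a distance of √(1.9² + 0.8²) ≈ 2.1.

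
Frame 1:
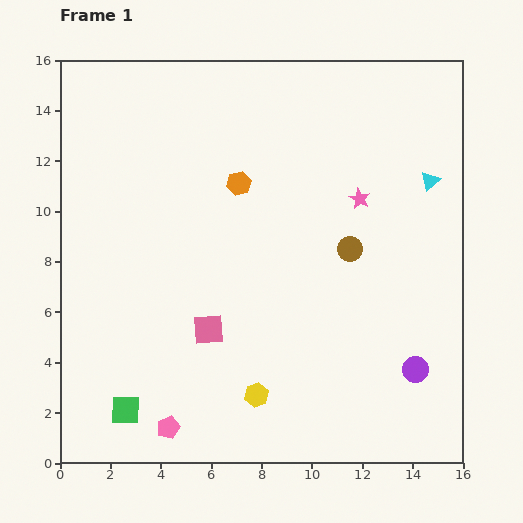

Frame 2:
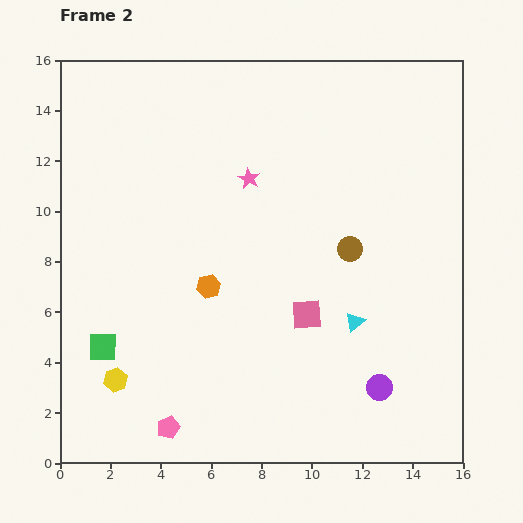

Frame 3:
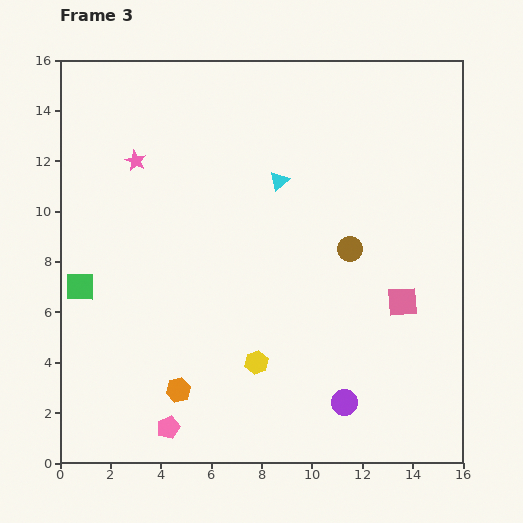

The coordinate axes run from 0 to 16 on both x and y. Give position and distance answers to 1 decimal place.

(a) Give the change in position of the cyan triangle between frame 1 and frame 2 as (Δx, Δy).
(-3.0, -5.6)

The cyan triangle was at (14.7, 11.2) in frame 1 and (11.7, 5.6) in frame 2.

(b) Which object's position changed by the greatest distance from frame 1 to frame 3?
the pink star

(moved 9.0; next 8.5)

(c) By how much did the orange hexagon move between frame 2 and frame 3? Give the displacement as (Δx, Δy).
(-1.2, -4.1)

The orange hexagon was at (5.9, 7.0) in frame 2 and (4.7, 2.9) in frame 3.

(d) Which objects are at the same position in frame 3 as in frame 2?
the brown circle, the pink pentagon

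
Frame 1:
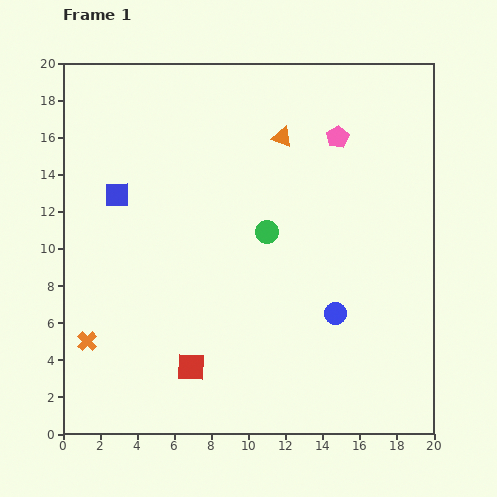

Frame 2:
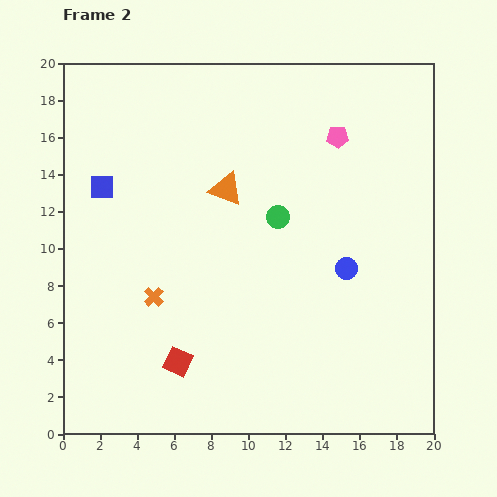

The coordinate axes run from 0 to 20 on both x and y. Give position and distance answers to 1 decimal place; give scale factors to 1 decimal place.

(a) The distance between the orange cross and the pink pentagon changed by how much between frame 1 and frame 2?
-4.3

Distance in frame 1: 17.4. Distance in frame 2: 13.1.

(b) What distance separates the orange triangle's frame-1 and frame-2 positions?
4.1

The orange triangle moved from (11.8, 16.0) to (8.8, 13.2), a distance of √(3.0² + 2.8²) ≈ 4.1.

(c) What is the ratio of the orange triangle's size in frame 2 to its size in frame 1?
1.7×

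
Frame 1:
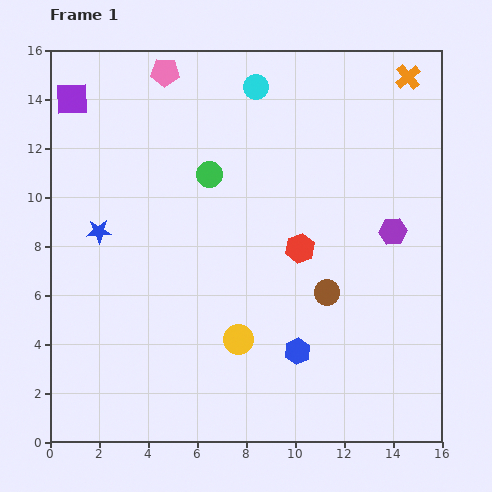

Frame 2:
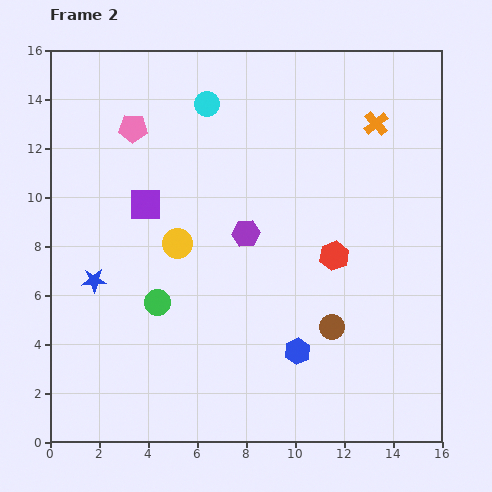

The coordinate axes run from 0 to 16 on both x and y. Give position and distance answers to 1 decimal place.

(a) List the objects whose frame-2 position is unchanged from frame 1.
the blue hexagon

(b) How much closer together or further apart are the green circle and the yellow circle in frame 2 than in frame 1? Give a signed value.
-4.3

Distance in frame 1: 6.8. Distance in frame 2: 2.5.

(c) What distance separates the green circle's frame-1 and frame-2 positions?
5.6

The green circle moved from (6.5, 10.9) to (4.4, 5.7), a distance of √(2.1² + 5.2²) ≈ 5.6.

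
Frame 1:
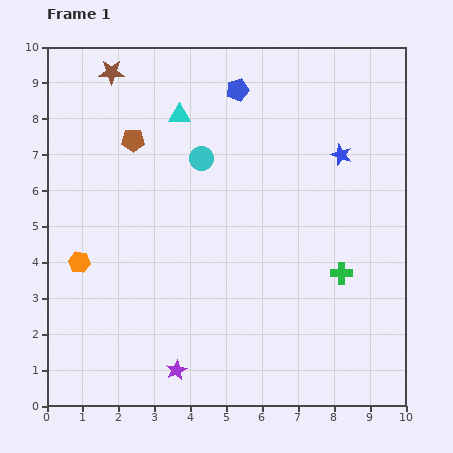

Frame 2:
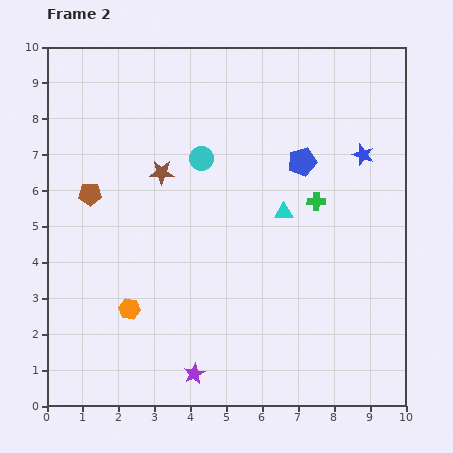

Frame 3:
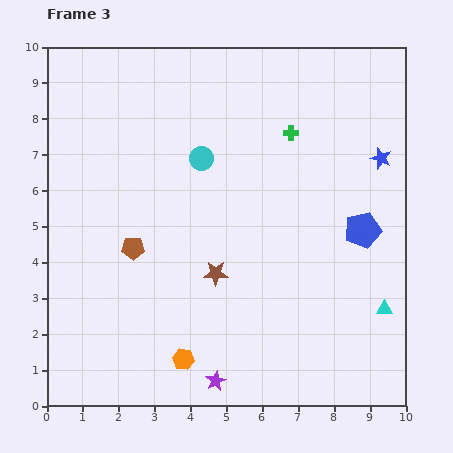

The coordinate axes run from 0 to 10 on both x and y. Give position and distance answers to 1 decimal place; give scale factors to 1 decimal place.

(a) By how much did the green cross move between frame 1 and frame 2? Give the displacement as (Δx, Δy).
(-0.7, 2.0)

The green cross was at (8.2, 3.7) in frame 1 and (7.5, 5.7) in frame 2.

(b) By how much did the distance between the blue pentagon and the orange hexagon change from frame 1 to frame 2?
-0.2

Distance in frame 1: 6.5. Distance in frame 2: 6.3.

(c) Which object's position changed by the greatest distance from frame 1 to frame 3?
the cyan triangle

(moved 7.9; next 6.3)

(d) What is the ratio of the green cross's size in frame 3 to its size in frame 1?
0.7×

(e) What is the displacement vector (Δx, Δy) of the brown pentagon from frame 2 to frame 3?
(1.2, -1.5)

The brown pentagon was at (1.2, 5.9) in frame 2 and (2.4, 4.4) in frame 3.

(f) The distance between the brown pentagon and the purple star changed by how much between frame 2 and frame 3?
-1.4

Distance in frame 2: 5.8. Distance in frame 3: 4.4.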